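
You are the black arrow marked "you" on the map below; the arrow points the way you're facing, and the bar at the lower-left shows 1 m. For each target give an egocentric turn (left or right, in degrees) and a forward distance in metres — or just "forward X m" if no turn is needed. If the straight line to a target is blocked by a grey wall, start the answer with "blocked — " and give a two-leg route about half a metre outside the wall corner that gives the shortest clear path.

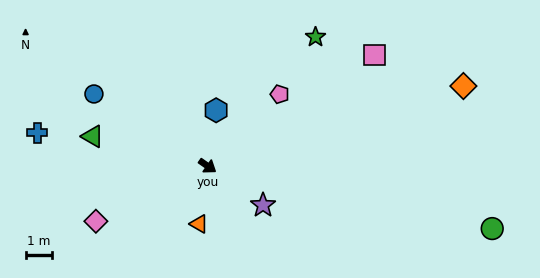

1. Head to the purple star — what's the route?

forward 2.6 m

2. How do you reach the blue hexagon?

turn left 116°, forward 2.1 m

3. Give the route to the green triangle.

turn right 159°, forward 4.5 m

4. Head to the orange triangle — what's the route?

turn right 63°, forward 2.2 m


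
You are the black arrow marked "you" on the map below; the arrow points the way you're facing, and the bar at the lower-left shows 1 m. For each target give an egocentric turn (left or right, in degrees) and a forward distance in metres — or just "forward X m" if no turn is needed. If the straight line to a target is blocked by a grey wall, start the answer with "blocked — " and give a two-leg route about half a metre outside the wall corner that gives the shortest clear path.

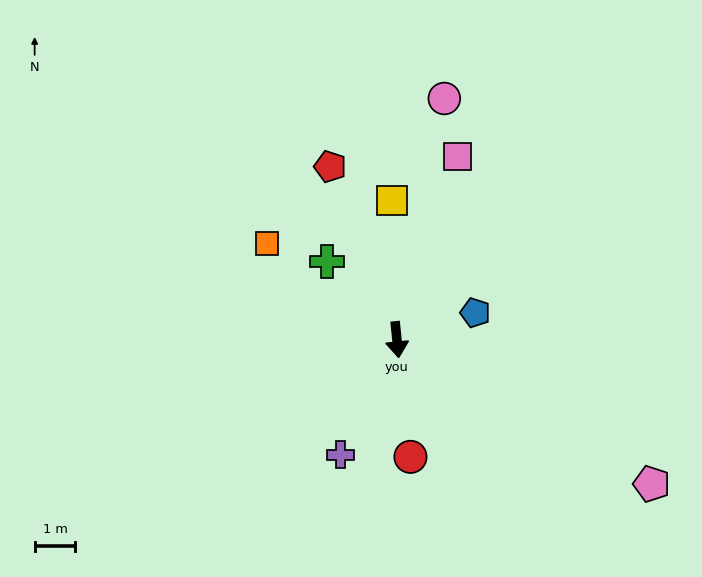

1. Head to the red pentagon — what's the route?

turn right 165°, forward 4.6 m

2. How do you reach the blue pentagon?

turn left 103°, forward 2.0 m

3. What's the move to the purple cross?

turn right 32°, forward 3.2 m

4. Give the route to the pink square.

turn left 156°, forward 4.8 m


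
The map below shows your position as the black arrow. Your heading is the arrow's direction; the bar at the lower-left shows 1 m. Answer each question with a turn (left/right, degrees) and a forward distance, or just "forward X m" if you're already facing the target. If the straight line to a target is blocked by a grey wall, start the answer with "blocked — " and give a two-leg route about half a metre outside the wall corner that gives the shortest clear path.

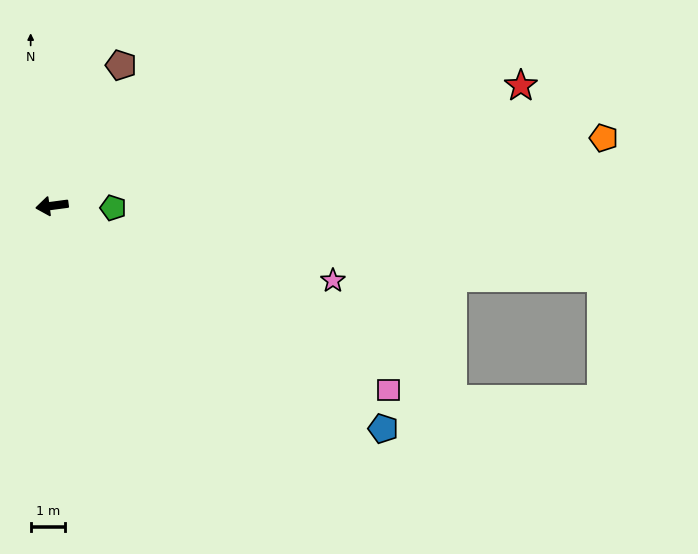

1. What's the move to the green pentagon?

turn left 170°, forward 1.8 m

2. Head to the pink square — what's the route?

turn left 144°, forward 11.2 m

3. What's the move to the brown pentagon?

turn right 124°, forward 4.6 m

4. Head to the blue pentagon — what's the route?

turn left 139°, forward 11.7 m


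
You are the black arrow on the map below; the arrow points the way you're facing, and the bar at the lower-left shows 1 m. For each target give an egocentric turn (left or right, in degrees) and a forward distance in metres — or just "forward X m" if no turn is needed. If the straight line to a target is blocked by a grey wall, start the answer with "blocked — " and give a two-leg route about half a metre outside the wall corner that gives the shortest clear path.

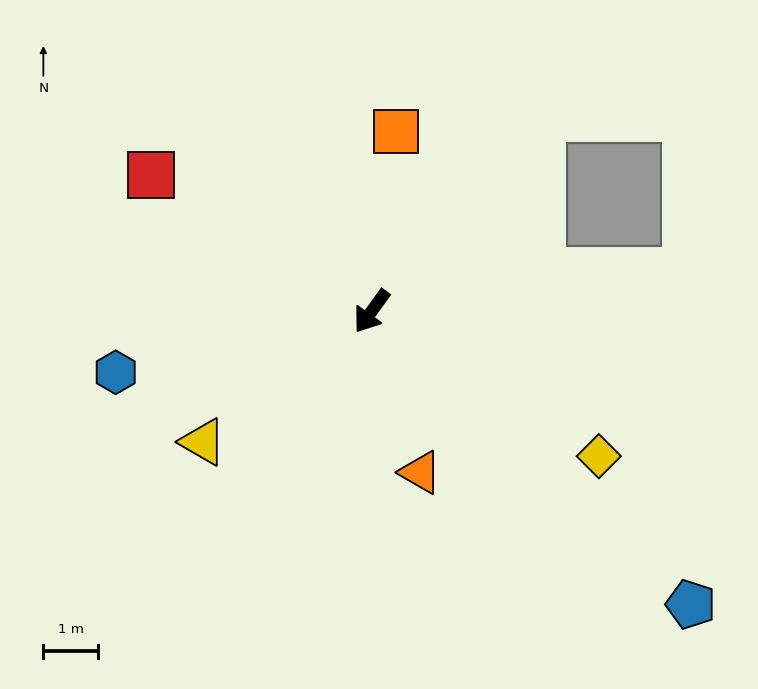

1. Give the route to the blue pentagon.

turn left 83°, forward 8.0 m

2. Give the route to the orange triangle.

turn left 53°, forward 3.1 m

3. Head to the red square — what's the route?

turn right 86°, forward 4.8 m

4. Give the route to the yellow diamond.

turn left 93°, forward 5.0 m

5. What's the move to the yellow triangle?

turn right 17°, forward 3.9 m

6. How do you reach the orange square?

turn right 152°, forward 3.3 m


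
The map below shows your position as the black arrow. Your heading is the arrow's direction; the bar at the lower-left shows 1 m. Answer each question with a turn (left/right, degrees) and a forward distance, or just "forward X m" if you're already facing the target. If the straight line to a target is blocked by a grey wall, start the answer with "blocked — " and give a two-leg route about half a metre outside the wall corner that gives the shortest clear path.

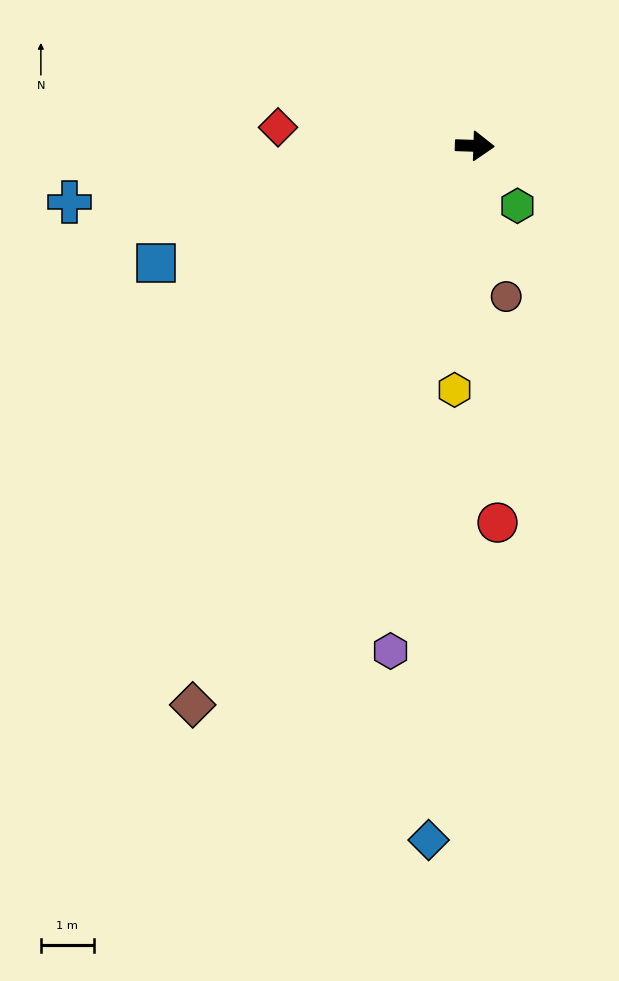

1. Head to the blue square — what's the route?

turn right 158°, forward 6.4 m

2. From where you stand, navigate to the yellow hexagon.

turn right 93°, forward 4.6 m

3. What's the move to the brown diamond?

turn right 115°, forward 11.8 m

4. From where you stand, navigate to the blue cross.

turn right 170°, forward 7.7 m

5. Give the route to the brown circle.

turn right 76°, forward 2.9 m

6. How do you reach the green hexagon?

turn right 53°, forward 1.4 m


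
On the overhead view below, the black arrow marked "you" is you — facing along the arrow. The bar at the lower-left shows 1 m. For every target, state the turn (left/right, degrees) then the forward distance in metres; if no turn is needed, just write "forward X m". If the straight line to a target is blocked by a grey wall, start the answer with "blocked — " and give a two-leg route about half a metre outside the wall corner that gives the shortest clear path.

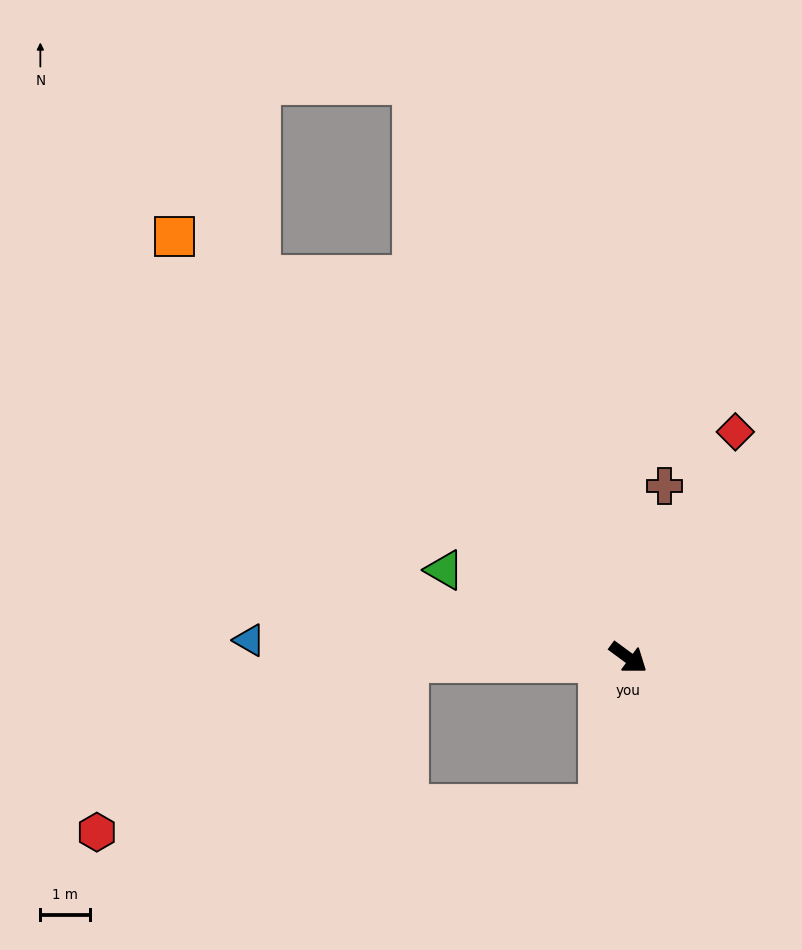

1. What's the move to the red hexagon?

blocked — turn right 143°, forward 4.5 m, then turn left 28°, forward 7.2 m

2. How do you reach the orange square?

turn left 174°, forward 12.6 m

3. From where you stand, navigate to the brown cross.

turn left 114°, forward 3.6 m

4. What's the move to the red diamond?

turn left 101°, forward 5.1 m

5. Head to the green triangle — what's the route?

turn right 169°, forward 4.1 m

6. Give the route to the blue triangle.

turn right 146°, forward 7.7 m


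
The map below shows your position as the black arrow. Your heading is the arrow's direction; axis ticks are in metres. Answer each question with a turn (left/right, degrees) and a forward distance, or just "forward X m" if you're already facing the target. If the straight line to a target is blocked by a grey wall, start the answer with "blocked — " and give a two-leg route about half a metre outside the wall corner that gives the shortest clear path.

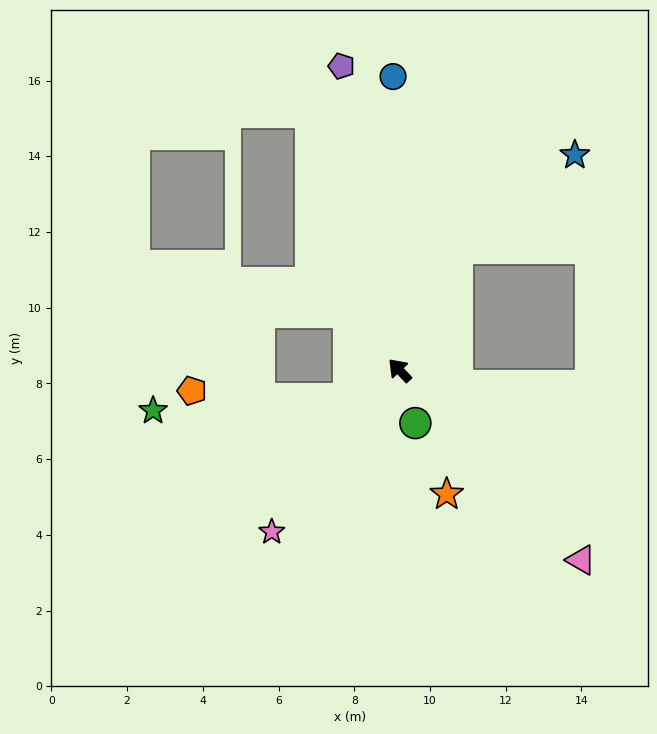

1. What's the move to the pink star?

turn left 98°, forward 5.4 m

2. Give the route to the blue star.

blocked — turn right 68°, forward 3.6 m, then turn right 27°, forward 4.0 m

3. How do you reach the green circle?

turn left 153°, forward 1.5 m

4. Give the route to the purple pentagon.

turn right 33°, forward 8.2 m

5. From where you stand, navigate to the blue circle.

turn right 42°, forward 7.8 m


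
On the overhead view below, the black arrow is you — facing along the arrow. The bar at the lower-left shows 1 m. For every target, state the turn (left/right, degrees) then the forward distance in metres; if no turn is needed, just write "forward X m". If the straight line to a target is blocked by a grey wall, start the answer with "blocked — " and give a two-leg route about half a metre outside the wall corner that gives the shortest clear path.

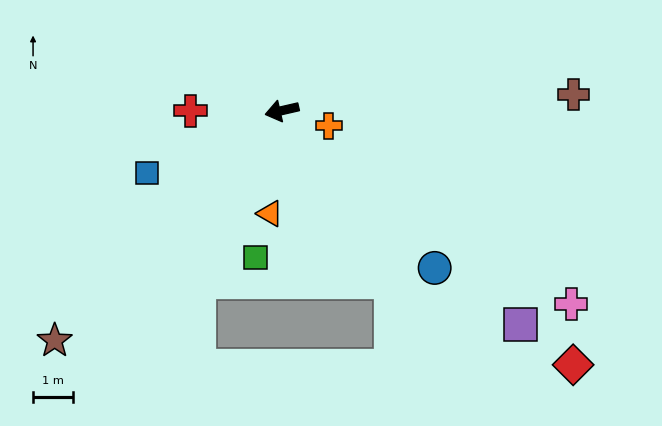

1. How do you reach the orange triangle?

turn left 70°, forward 2.6 m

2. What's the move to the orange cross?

turn left 149°, forward 1.2 m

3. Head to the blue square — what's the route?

turn left 12°, forward 3.7 m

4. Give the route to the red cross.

turn right 13°, forward 2.3 m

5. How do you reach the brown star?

turn left 32°, forward 8.1 m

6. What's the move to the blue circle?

turn left 121°, forward 5.5 m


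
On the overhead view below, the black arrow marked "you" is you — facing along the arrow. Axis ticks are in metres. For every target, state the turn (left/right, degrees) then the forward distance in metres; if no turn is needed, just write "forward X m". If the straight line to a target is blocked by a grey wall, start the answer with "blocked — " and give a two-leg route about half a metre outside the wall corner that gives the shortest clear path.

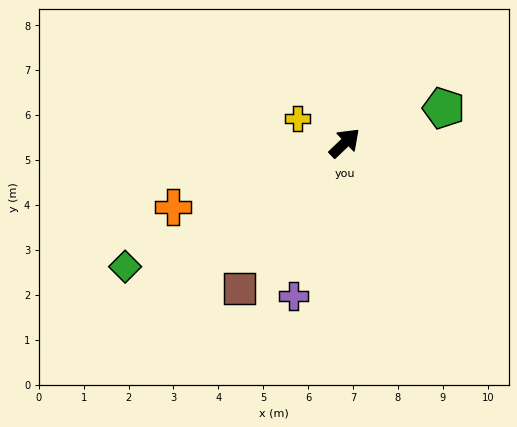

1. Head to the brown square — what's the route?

turn right 170°, forward 4.0 m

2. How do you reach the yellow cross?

turn left 109°, forward 1.2 m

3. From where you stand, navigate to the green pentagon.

turn right 24°, forward 2.3 m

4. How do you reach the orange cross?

turn left 157°, forward 4.1 m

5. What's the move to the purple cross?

turn right 152°, forward 3.6 m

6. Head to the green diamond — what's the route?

turn left 166°, forward 5.6 m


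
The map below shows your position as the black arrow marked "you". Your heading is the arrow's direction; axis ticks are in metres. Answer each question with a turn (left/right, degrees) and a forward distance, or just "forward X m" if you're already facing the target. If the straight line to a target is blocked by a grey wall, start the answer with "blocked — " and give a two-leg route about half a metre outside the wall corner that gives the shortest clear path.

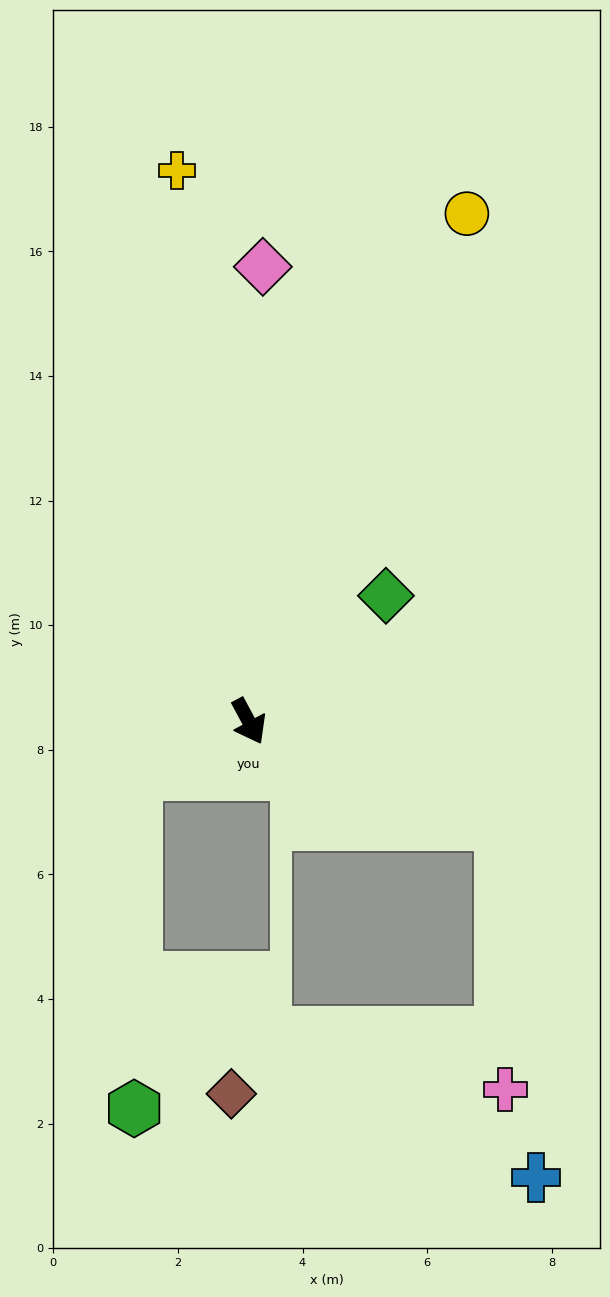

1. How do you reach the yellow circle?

turn left 128°, forward 8.9 m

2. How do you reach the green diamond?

turn left 104°, forward 3.0 m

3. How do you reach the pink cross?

blocked — turn left 39°, forward 4.4 m, then turn right 66°, forward 4.3 m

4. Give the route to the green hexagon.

blocked — turn right 93°, forward 2.0 m, then turn left 64°, forward 5.4 m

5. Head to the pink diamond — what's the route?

turn left 150°, forward 7.3 m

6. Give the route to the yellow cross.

turn left 159°, forward 8.9 m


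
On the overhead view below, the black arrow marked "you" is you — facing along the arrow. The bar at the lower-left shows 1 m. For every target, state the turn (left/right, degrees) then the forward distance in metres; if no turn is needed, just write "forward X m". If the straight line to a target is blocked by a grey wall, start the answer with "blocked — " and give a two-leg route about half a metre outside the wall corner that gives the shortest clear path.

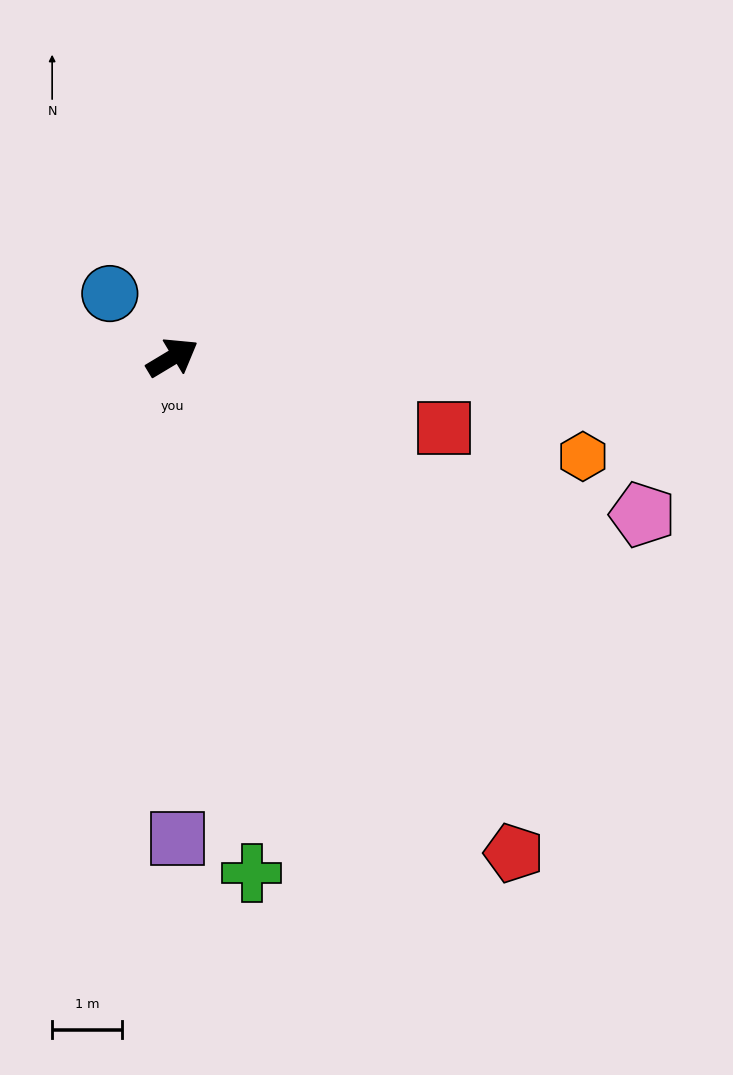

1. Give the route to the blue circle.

turn left 103°, forward 1.3 m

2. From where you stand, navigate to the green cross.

turn right 112°, forward 7.5 m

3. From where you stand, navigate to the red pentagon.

turn right 86°, forward 8.6 m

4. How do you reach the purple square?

turn right 120°, forward 6.9 m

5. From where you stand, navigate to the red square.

turn right 45°, forward 4.0 m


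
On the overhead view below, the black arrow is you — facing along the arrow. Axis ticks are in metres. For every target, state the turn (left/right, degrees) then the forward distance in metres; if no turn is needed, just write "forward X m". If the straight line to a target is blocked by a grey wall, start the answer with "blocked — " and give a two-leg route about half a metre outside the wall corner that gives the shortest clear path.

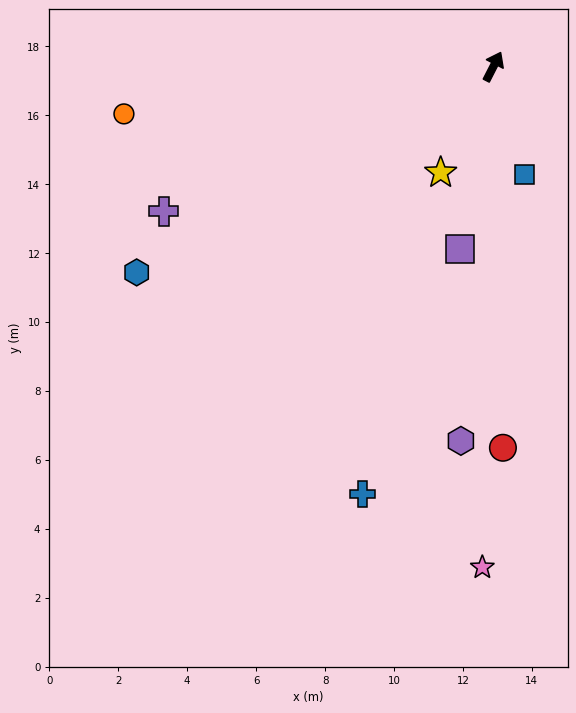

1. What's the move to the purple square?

turn right 163°, forward 5.4 m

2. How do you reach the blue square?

turn right 137°, forward 3.3 m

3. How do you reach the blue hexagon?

turn left 147°, forward 12.0 m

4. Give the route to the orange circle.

turn left 124°, forward 10.8 m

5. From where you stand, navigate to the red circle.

turn right 151°, forward 11.1 m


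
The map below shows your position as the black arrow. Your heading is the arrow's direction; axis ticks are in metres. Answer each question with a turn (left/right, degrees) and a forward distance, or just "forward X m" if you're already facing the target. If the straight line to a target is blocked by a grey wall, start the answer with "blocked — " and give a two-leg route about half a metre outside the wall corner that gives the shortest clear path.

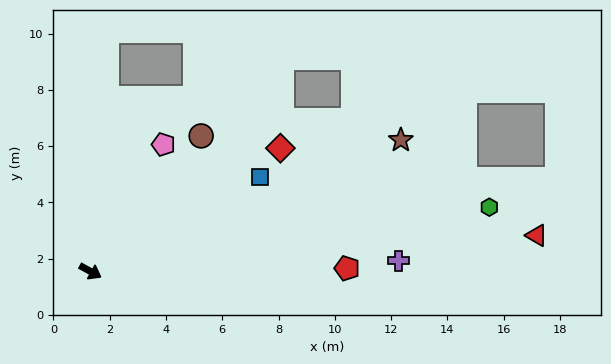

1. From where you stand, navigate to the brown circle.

turn left 80°, forward 6.2 m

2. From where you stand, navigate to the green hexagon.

turn left 38°, forward 14.4 m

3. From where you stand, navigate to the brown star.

turn left 52°, forward 12.0 m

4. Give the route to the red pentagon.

turn left 30°, forward 9.1 m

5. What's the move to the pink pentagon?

turn left 89°, forward 5.2 m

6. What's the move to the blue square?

turn left 58°, forward 6.9 m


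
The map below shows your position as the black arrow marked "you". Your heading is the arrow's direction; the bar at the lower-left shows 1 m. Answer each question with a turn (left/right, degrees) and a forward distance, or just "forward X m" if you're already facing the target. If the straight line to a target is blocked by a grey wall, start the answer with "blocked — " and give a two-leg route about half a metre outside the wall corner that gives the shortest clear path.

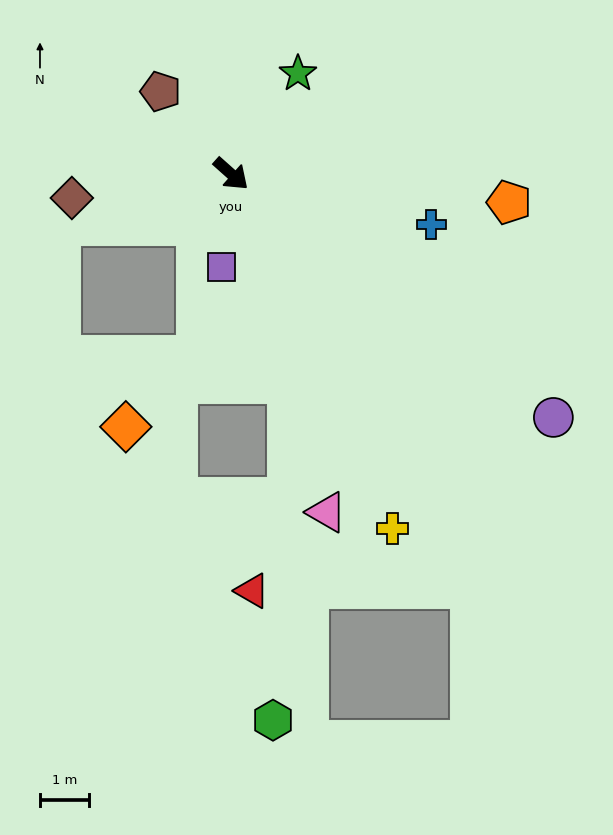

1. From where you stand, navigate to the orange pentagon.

turn left 36°, forward 5.7 m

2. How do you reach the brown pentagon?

turn left 172°, forward 2.2 m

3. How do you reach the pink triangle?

turn right 33°, forward 7.2 m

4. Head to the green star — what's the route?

turn left 98°, forward 2.5 m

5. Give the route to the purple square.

turn right 54°, forward 1.9 m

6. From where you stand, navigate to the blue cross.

turn left 28°, forward 4.2 m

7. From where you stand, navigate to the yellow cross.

turn right 24°, forward 7.9 m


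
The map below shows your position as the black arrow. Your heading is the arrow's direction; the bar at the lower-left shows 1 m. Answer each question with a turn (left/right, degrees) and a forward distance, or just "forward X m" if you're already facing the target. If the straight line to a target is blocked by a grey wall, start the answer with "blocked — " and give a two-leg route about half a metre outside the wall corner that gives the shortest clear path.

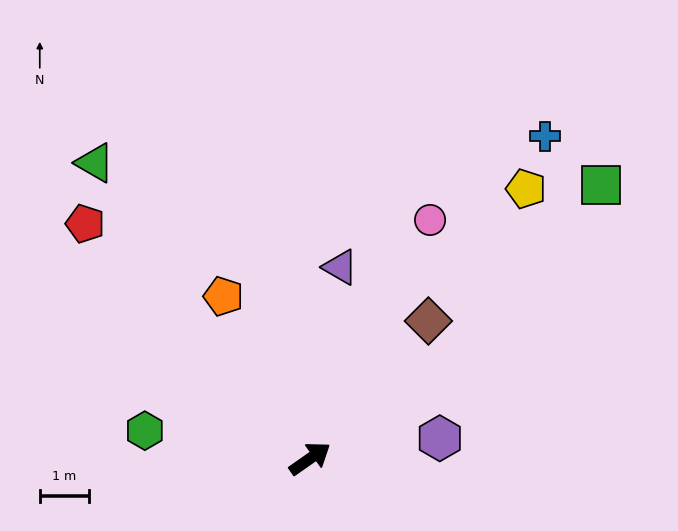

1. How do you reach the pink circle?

turn left 28°, forward 5.4 m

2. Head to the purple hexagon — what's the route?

turn right 26°, forward 2.7 m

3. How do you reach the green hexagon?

turn left 135°, forward 3.4 m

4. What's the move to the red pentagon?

turn left 99°, forward 6.6 m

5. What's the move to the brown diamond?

turn left 14°, forward 3.7 m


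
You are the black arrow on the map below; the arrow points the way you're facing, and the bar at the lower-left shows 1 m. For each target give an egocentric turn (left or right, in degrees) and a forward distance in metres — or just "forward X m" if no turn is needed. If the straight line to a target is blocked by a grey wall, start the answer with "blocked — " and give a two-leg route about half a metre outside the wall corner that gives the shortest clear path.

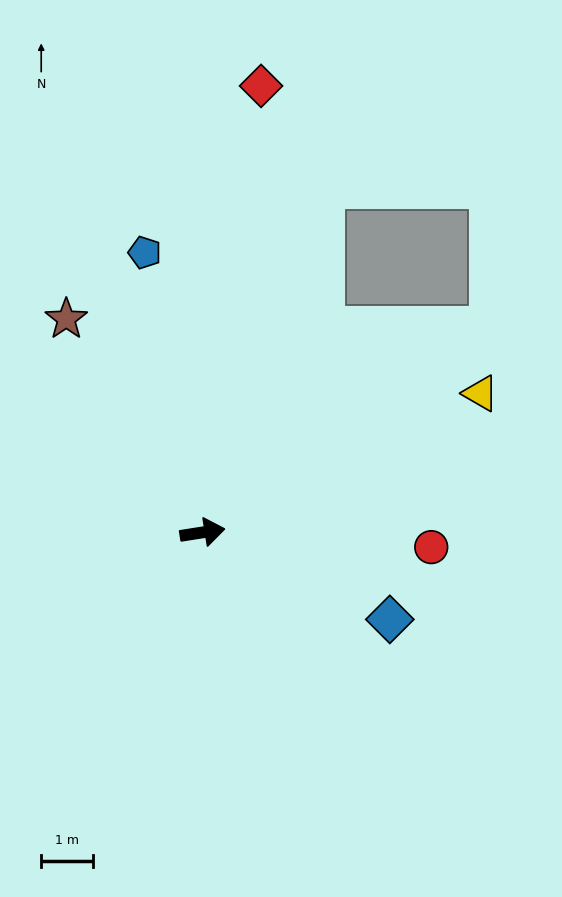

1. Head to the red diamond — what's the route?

turn left 74°, forward 8.7 m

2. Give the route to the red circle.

turn right 13°, forward 4.4 m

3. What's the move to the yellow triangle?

turn left 18°, forward 6.0 m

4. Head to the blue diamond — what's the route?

turn right 34°, forward 4.0 m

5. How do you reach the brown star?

turn left 114°, forward 4.9 m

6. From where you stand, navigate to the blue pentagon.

turn left 93°, forward 5.5 m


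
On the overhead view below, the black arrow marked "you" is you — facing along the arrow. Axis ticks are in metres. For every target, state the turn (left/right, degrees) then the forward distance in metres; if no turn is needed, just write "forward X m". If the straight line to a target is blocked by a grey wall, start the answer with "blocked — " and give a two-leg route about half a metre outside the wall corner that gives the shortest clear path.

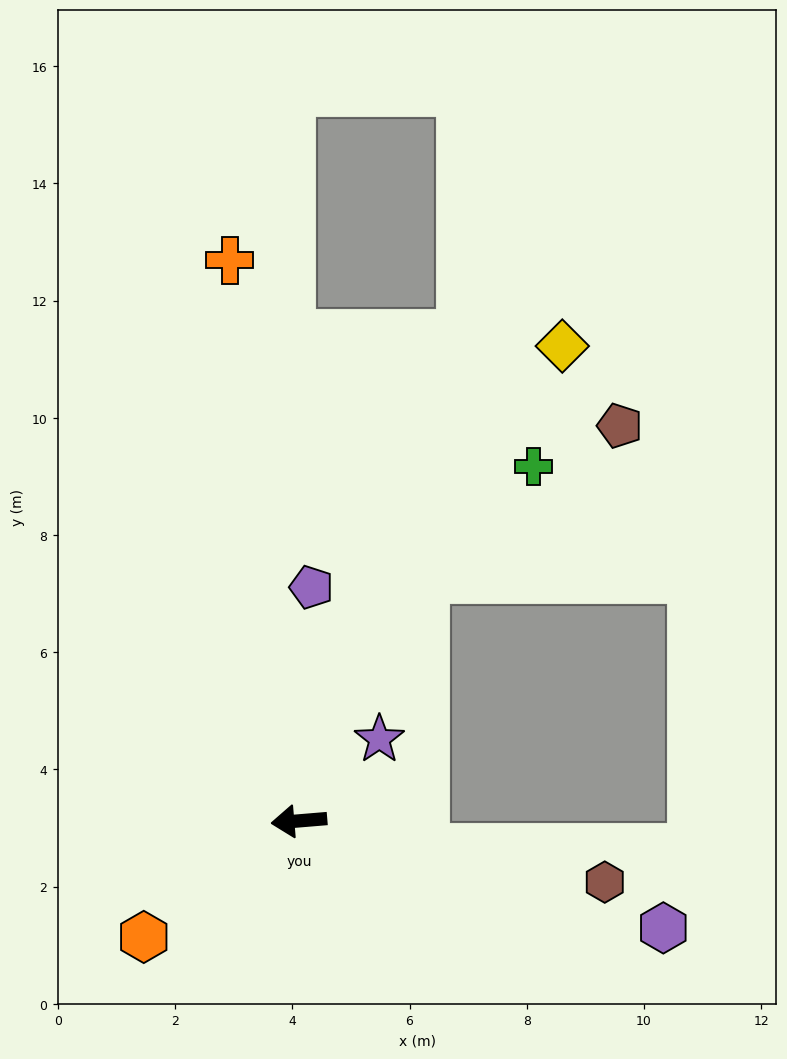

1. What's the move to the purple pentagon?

turn right 98°, forward 4.0 m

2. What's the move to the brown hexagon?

turn left 164°, forward 5.3 m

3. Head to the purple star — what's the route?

turn right 139°, forward 2.0 m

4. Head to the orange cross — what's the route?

turn right 88°, forward 9.6 m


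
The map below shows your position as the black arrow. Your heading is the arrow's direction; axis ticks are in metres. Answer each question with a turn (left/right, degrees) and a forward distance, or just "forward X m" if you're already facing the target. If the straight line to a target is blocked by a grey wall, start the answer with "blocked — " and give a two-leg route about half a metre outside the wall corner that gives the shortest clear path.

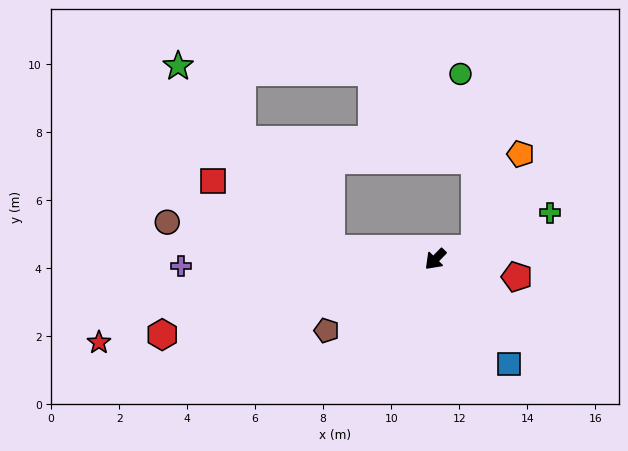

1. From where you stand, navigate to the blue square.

turn left 79°, forward 3.8 m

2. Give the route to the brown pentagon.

turn right 12°, forward 3.8 m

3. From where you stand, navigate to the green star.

blocked — turn right 51°, forward 3.1 m, then turn right 45°, forward 7.0 m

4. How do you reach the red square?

blocked — turn right 51°, forward 3.1 m, then turn right 25°, forward 4.0 m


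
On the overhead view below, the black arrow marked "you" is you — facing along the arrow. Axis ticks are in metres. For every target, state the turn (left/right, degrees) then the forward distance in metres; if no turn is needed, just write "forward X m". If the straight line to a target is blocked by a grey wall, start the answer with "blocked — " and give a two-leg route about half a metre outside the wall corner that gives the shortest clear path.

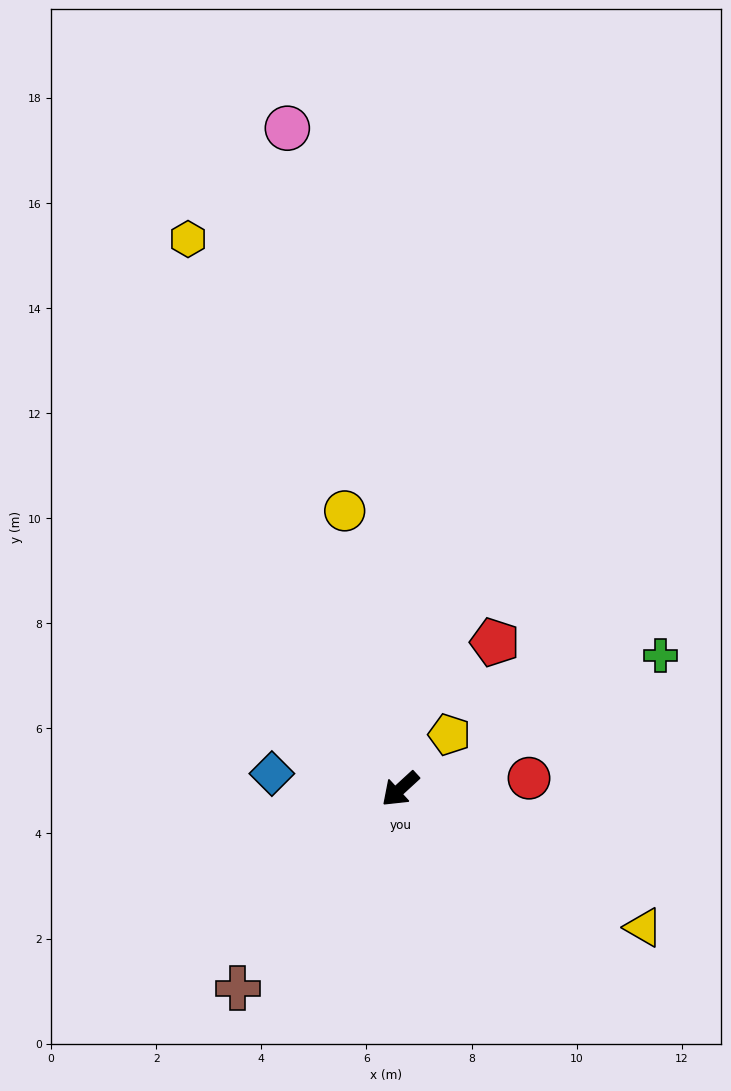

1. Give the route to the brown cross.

turn left 8°, forward 4.9 m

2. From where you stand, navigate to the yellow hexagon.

turn right 111°, forward 11.2 m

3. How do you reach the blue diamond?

turn right 49°, forward 2.5 m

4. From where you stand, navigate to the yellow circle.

turn right 121°, forward 5.4 m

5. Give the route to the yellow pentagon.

turn right 175°, forward 1.4 m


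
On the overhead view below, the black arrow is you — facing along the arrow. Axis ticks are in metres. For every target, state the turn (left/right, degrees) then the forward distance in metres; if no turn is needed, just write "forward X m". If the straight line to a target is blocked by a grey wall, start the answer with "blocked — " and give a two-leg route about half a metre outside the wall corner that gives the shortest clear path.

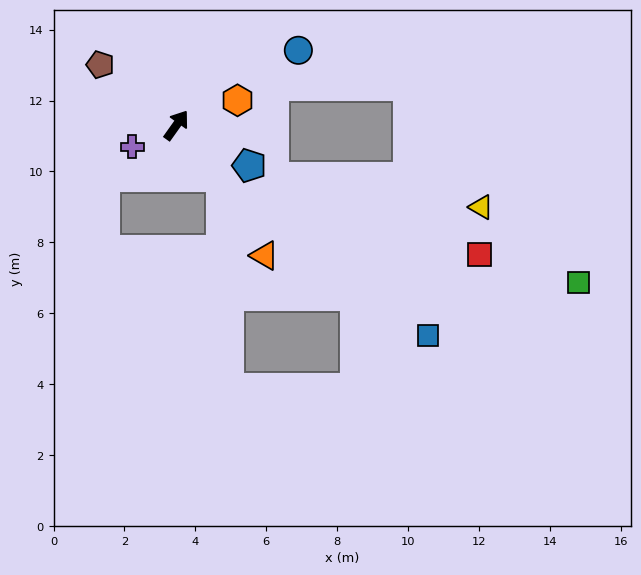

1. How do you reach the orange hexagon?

turn right 32°, forward 1.9 m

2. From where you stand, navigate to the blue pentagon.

turn right 84°, forward 2.3 m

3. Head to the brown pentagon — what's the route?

turn left 87°, forward 2.7 m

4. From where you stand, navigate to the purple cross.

turn left 152°, forward 1.4 m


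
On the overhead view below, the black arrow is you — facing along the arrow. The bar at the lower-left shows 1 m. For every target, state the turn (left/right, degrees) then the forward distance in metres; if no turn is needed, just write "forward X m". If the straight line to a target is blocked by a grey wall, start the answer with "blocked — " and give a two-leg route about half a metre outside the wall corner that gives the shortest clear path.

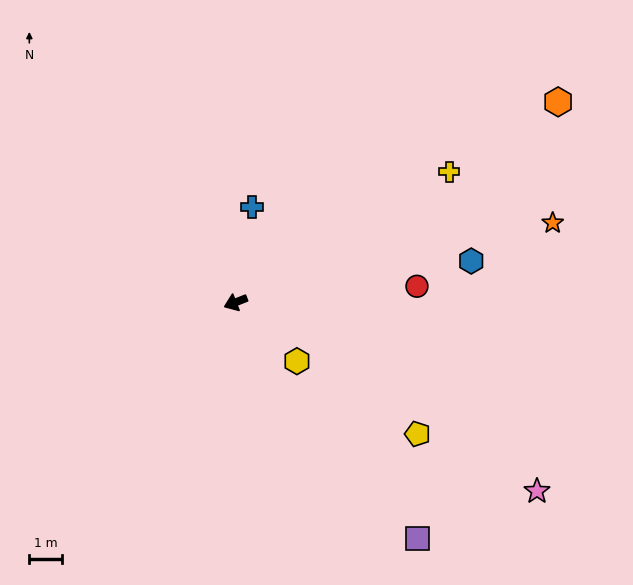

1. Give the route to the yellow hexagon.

turn left 115°, forward 2.6 m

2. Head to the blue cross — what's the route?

turn right 121°, forward 3.0 m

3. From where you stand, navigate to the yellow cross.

turn right 170°, forward 7.7 m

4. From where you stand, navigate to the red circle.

turn left 163°, forward 5.6 m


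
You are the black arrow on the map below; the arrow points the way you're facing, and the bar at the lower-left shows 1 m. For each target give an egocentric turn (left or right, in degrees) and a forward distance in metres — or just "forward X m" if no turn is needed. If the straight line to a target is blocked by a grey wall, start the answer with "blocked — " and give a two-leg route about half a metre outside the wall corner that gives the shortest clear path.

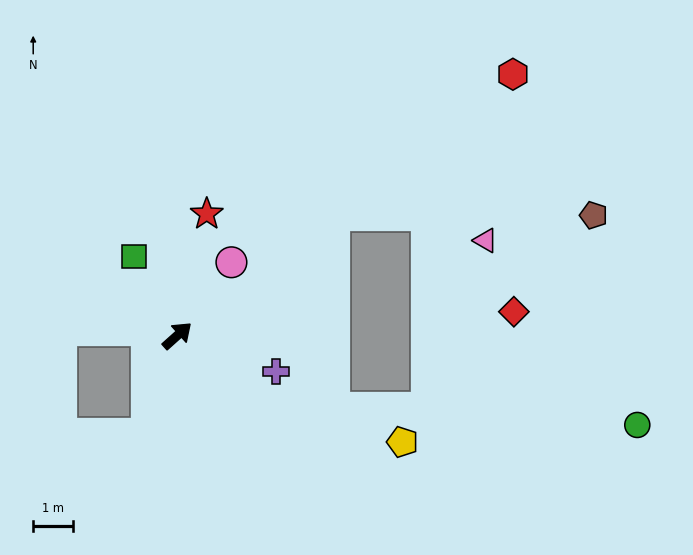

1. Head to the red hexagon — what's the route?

turn right 4°, forward 10.6 m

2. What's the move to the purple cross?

turn right 62°, forward 2.6 m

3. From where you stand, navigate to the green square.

turn left 77°, forward 2.3 m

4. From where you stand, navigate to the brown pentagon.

blocked — turn right 4°, forward 4.9 m, then turn right 38°, forward 6.5 m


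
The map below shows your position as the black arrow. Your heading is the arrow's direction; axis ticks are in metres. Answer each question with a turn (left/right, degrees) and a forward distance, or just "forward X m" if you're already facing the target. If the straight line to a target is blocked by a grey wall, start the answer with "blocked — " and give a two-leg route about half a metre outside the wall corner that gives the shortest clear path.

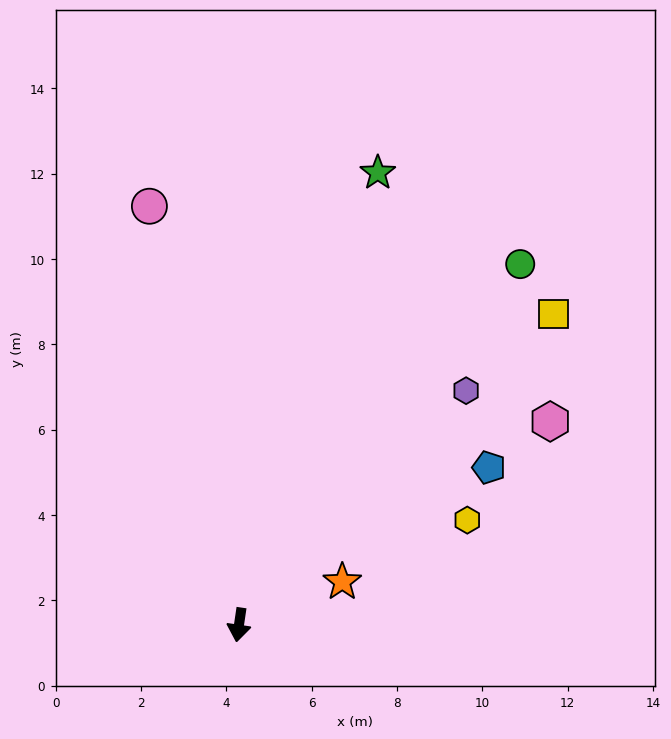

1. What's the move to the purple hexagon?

turn left 144°, forward 7.6 m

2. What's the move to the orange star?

turn left 121°, forward 2.6 m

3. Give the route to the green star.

turn left 171°, forward 11.1 m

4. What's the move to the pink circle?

turn right 160°, forward 10.0 m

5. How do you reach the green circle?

turn left 150°, forward 10.7 m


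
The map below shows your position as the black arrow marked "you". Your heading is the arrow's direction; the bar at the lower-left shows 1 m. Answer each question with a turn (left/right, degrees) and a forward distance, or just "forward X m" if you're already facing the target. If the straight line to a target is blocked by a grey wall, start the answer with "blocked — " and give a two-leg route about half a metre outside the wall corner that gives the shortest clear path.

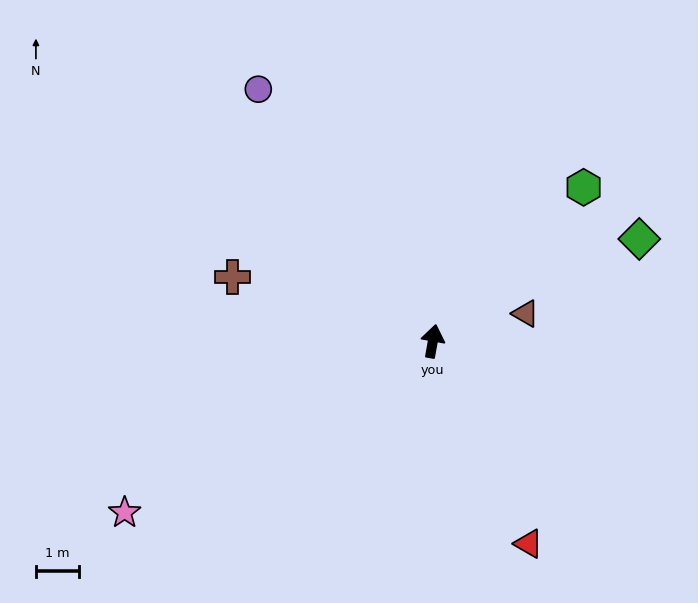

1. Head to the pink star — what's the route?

turn left 129°, forward 8.2 m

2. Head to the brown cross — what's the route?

turn left 82°, forward 4.9 m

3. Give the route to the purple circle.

turn left 45°, forward 7.1 m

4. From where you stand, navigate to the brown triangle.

turn right 63°, forward 2.3 m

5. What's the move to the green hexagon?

turn right 34°, forward 5.0 m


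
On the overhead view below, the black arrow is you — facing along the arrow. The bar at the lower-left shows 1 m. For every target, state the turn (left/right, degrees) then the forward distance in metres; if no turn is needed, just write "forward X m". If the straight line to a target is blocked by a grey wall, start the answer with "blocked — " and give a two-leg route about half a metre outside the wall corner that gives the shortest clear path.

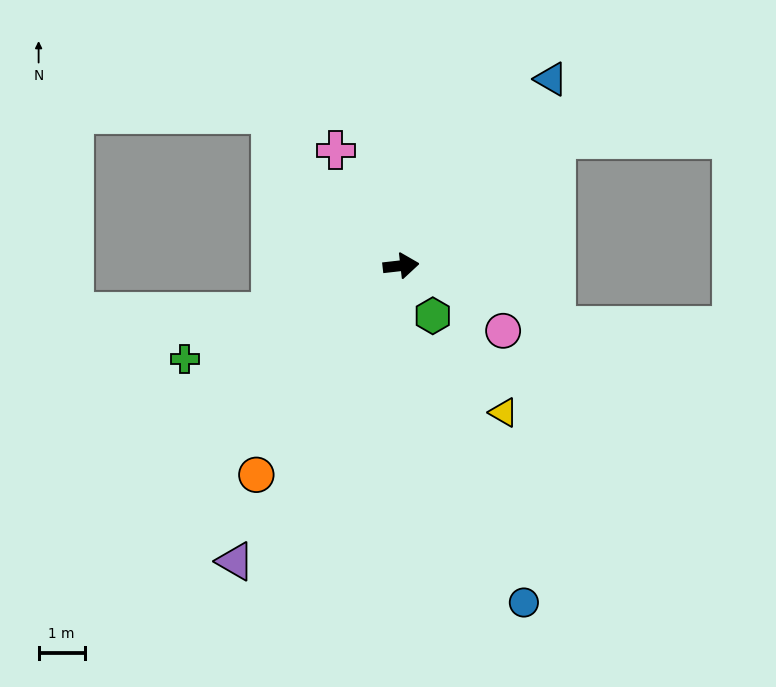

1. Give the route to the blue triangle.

turn left 45°, forward 5.2 m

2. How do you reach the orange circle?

turn right 131°, forward 5.5 m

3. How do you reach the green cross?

turn right 163°, forward 5.1 m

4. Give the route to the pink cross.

turn left 113°, forward 2.9 m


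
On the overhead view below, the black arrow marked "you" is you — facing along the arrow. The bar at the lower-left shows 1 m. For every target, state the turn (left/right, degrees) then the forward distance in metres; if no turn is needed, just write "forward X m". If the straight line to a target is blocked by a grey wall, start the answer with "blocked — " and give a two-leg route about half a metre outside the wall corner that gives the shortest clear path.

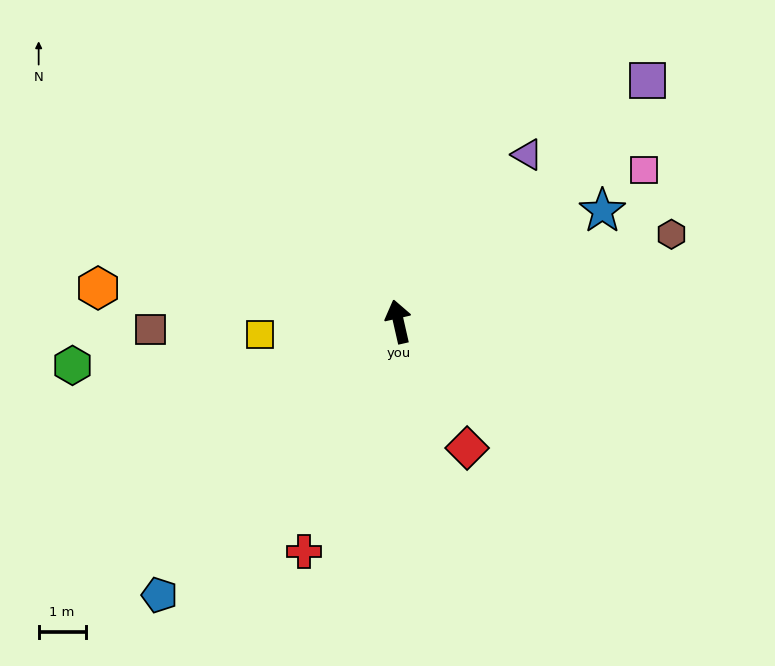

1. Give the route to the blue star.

turn right 74°, forward 4.9 m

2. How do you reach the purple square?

turn right 59°, forward 7.4 m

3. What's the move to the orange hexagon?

turn left 71°, forward 6.4 m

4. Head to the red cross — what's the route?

turn left 145°, forward 5.3 m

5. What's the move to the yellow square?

turn left 82°, forward 3.0 m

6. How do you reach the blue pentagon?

turn left 126°, forward 7.7 m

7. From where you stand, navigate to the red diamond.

turn right 164°, forward 3.1 m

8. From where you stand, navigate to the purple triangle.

turn right 50°, forward 4.5 m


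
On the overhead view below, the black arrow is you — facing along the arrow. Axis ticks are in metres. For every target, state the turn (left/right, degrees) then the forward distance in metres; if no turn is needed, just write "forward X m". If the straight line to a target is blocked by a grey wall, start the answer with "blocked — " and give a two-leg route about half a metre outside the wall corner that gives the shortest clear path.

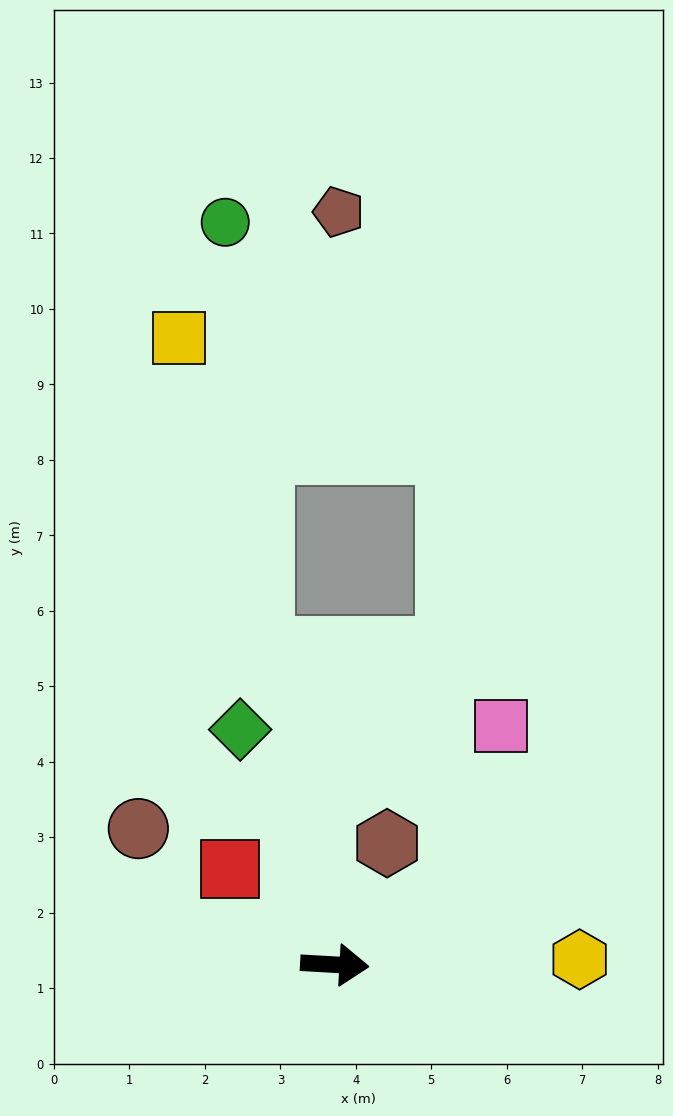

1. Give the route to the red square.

turn left 141°, forward 1.9 m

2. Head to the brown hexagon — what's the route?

turn left 70°, forward 1.8 m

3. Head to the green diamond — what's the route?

turn left 115°, forward 3.4 m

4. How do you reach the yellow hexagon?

turn left 4°, forward 3.2 m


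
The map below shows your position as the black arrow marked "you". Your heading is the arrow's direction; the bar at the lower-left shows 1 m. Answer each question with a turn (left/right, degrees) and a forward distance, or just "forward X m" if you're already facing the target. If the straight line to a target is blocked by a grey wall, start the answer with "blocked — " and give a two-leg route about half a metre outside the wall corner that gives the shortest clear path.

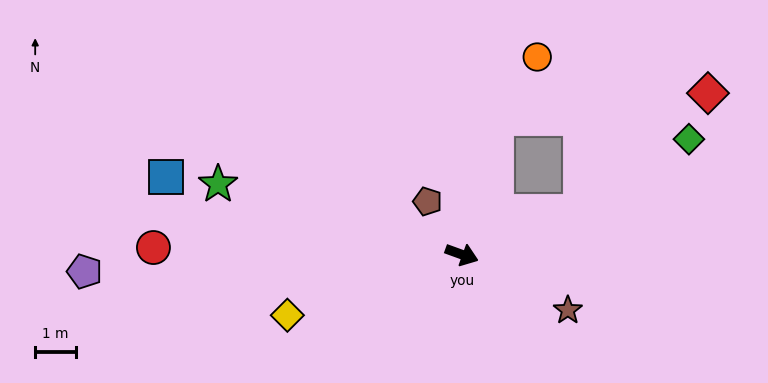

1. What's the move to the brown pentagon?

turn left 143°, forward 1.6 m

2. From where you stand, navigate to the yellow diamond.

turn right 141°, forward 4.6 m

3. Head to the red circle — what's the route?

turn right 161°, forward 7.6 m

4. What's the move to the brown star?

turn right 8°, forward 3.0 m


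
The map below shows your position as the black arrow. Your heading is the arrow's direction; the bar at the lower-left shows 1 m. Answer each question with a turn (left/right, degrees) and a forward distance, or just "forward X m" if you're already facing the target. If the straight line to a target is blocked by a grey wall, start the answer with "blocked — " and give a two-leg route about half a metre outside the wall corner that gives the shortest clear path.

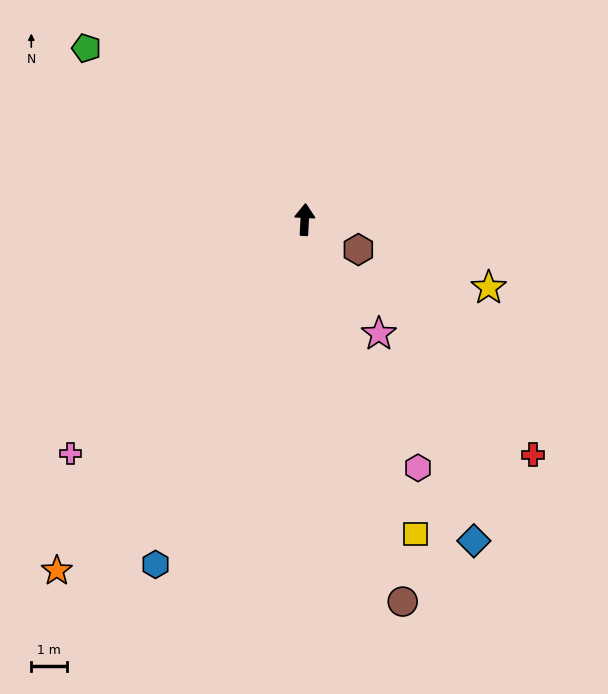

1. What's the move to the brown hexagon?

turn right 116°, forward 1.7 m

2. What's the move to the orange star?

turn left 148°, forward 12.1 m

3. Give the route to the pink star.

turn right 144°, forward 3.8 m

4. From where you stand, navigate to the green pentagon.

turn left 55°, forward 7.8 m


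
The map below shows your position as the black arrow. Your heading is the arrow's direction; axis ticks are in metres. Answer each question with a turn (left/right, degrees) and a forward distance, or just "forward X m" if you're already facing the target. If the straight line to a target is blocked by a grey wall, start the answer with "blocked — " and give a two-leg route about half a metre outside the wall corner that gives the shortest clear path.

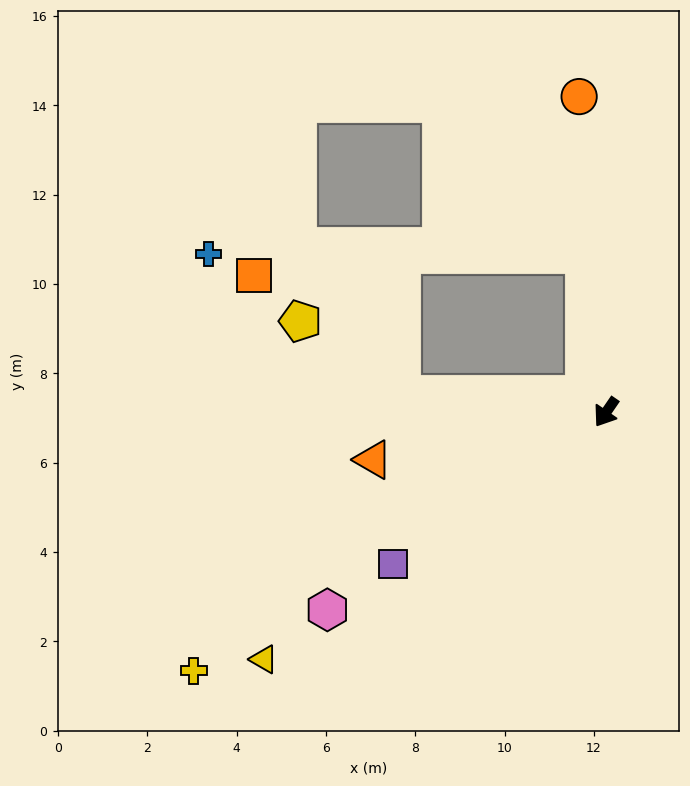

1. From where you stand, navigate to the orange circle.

turn right 141°, forward 7.1 m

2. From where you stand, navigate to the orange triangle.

turn right 44°, forward 5.3 m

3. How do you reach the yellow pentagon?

blocked — turn right 61°, forward 4.6 m, then turn right 30°, forward 2.8 m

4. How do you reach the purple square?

turn right 20°, forward 5.9 m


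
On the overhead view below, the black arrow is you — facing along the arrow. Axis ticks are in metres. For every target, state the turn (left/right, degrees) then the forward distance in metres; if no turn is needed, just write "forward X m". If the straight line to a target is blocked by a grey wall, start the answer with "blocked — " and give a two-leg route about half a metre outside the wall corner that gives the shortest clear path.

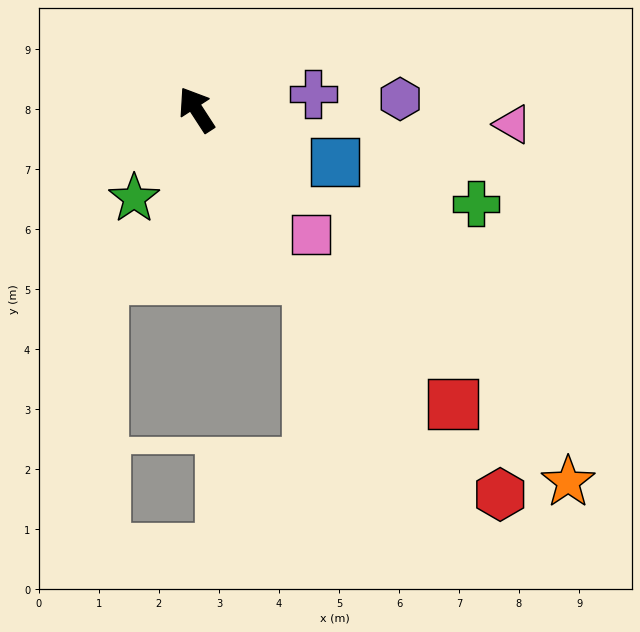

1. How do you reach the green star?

turn left 112°, forward 1.8 m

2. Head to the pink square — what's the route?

turn right 171°, forward 2.8 m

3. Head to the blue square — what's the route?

turn right 144°, forward 2.5 m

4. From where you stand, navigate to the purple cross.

turn right 115°, forward 2.0 m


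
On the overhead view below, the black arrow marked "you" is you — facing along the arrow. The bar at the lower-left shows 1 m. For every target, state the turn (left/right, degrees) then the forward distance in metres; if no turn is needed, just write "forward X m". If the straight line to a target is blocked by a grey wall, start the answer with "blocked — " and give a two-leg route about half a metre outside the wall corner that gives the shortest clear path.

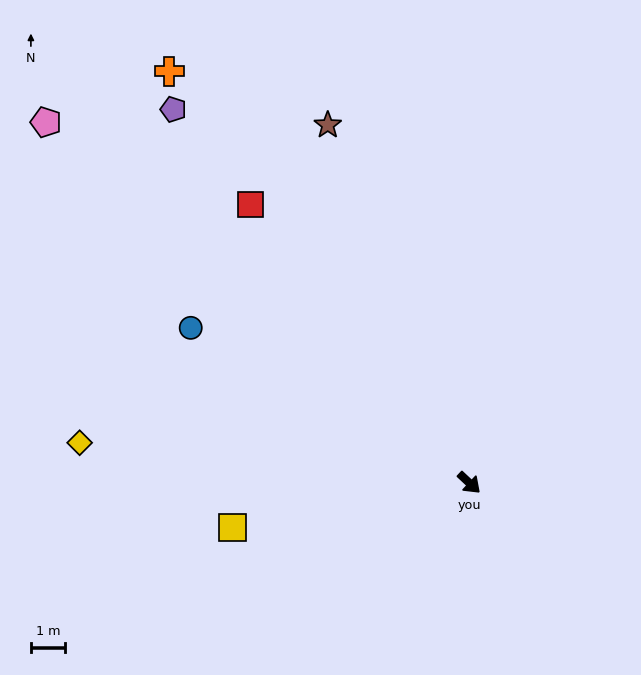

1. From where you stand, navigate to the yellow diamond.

turn right 143°, forward 11.3 m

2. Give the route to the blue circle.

turn right 166°, forward 9.2 m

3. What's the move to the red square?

turn left 171°, forward 10.2 m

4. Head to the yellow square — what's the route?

turn right 126°, forward 7.0 m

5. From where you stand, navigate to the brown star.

turn left 155°, forward 11.1 m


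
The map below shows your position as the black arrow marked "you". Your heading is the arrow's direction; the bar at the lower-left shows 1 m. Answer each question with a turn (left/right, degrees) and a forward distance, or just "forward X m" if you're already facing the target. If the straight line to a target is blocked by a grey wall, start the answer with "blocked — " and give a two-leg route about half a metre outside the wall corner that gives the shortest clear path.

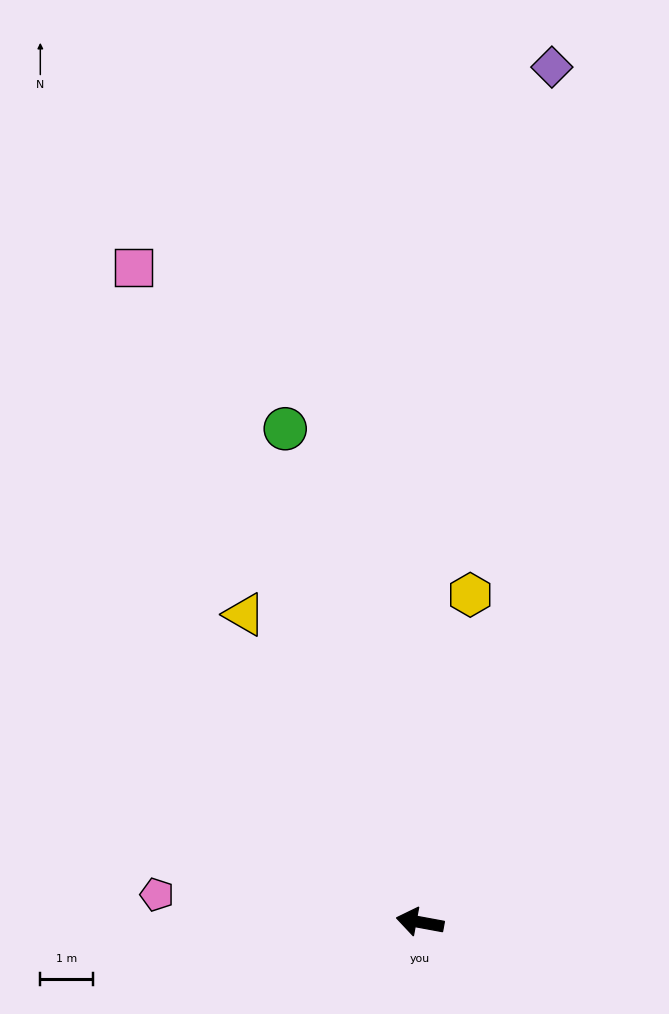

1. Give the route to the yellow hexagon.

turn right 88°, forward 6.3 m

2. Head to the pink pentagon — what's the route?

turn left 4°, forward 5.0 m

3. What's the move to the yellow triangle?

turn right 50°, forward 6.8 m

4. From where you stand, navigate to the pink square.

turn right 56°, forward 13.6 m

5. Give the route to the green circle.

turn right 64°, forward 9.8 m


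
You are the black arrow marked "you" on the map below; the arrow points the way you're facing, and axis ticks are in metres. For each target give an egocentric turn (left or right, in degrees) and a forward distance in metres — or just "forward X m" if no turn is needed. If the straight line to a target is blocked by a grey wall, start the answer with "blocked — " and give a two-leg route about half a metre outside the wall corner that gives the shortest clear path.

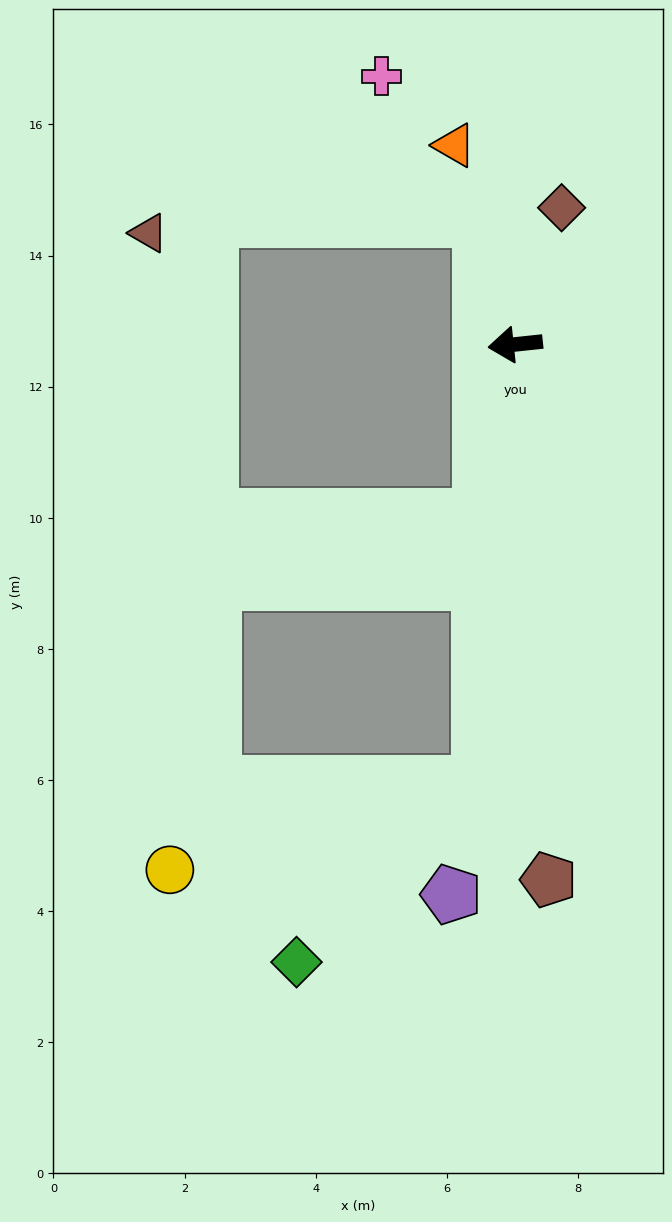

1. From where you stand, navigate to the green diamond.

blocked — turn left 79°, forward 6.7 m, then turn right 41°, forward 3.9 m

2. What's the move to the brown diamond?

turn right 115°, forward 2.2 m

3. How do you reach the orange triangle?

turn right 79°, forward 3.2 m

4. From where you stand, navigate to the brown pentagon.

turn left 88°, forward 8.2 m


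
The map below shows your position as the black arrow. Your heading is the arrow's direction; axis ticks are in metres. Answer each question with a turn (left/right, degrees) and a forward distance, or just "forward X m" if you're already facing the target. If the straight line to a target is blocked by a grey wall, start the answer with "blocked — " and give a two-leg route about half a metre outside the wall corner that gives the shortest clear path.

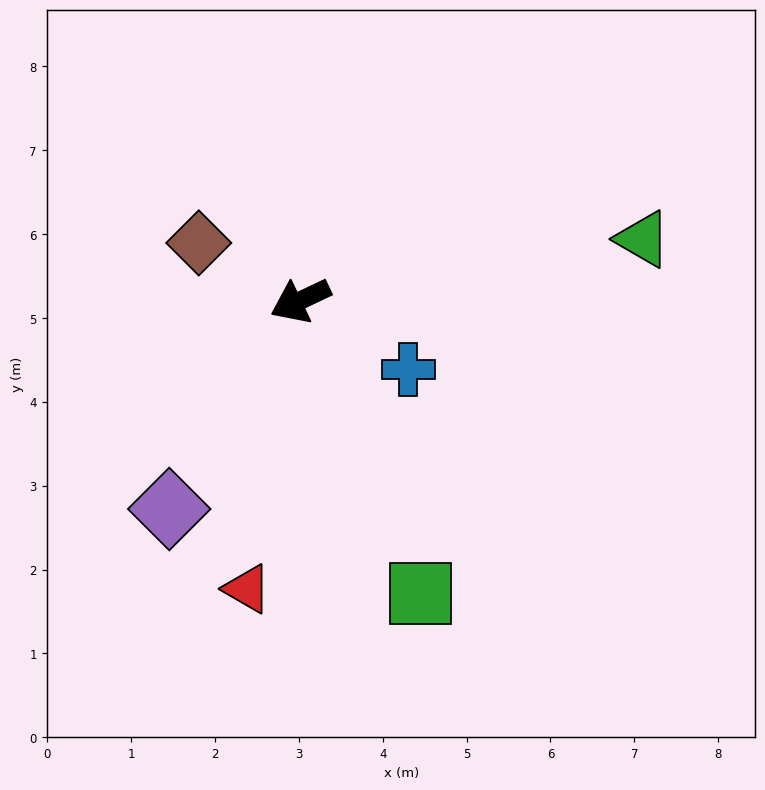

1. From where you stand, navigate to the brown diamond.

turn right 55°, forward 1.4 m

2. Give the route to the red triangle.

turn left 54°, forward 3.5 m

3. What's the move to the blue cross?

turn left 122°, forward 1.5 m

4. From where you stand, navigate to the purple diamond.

turn left 33°, forward 2.9 m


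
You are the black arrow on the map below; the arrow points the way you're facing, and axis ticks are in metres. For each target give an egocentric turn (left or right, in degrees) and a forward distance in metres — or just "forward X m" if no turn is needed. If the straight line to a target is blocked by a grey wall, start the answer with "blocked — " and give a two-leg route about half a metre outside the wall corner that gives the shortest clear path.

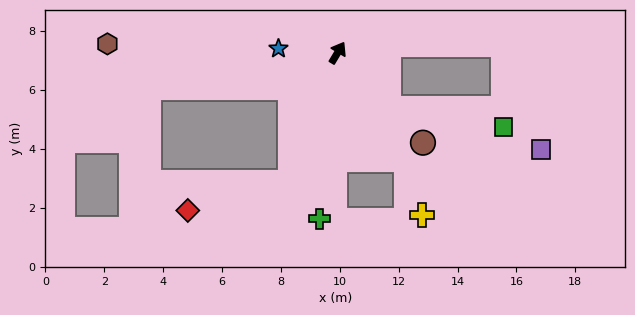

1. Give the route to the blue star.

turn left 117°, forward 2.0 m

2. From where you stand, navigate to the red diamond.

blocked — turn right 169°, forward 4.7 m, then turn right 55°, forward 3.6 m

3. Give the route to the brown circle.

turn right 106°, forward 4.2 m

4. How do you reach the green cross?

turn right 155°, forward 5.7 m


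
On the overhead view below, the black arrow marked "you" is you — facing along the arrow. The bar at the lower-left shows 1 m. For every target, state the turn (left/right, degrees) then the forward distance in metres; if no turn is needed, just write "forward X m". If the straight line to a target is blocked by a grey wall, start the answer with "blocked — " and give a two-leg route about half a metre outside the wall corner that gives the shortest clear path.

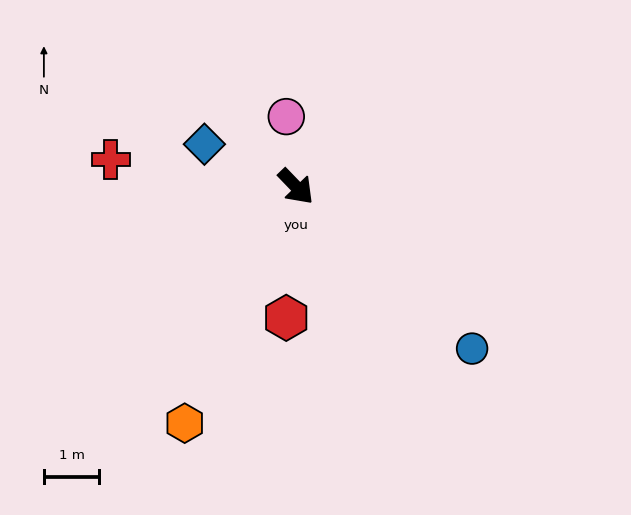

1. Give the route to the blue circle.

turn left 3°, forward 4.3 m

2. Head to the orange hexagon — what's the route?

turn right 69°, forward 4.7 m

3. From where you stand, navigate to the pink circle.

turn left 144°, forward 1.3 m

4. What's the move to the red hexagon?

turn right 48°, forward 2.4 m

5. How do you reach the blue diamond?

turn right 159°, forward 1.8 m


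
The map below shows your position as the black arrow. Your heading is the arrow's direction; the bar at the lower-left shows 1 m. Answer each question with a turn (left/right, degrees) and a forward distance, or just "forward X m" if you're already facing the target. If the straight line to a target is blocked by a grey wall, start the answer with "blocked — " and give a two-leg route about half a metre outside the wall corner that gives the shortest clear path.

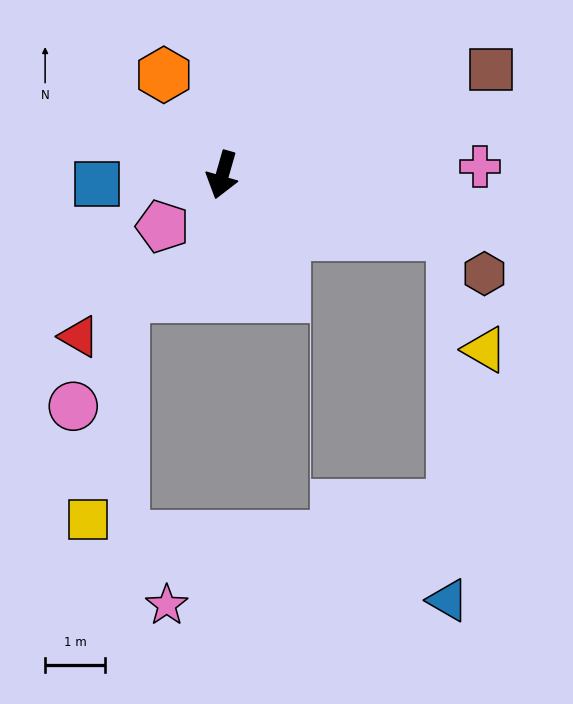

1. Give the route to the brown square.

turn left 127°, forward 4.8 m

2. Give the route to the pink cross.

turn left 108°, forward 4.3 m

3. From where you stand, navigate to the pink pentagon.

turn right 33°, forward 1.3 m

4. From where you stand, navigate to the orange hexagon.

turn right 134°, forward 1.9 m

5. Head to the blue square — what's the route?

turn right 70°, forward 2.1 m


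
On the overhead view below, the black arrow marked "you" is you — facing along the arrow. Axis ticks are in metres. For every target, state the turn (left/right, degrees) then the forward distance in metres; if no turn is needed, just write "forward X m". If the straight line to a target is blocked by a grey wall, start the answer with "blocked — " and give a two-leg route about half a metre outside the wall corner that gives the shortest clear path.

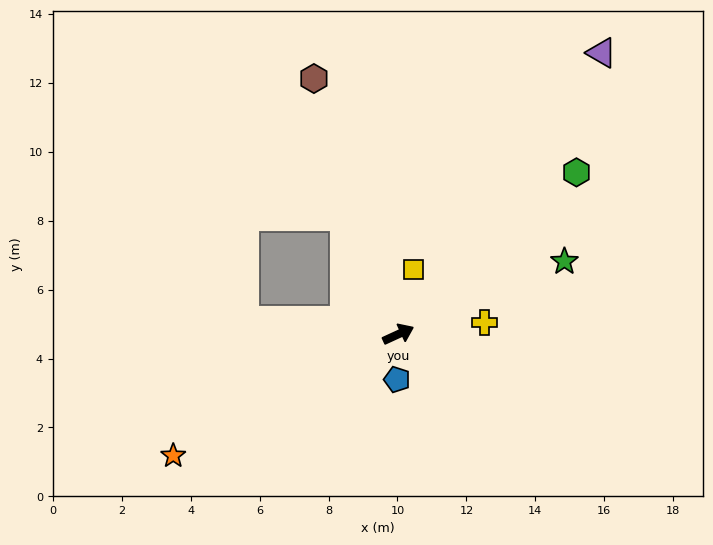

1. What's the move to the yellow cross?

turn right 17°, forward 2.5 m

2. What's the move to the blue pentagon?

turn right 116°, forward 1.3 m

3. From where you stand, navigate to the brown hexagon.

turn left 84°, forward 7.8 m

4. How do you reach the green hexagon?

turn left 18°, forward 7.0 m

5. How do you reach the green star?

forward 5.3 m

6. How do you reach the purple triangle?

turn left 30°, forward 10.1 m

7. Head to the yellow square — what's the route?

turn left 52°, forward 1.9 m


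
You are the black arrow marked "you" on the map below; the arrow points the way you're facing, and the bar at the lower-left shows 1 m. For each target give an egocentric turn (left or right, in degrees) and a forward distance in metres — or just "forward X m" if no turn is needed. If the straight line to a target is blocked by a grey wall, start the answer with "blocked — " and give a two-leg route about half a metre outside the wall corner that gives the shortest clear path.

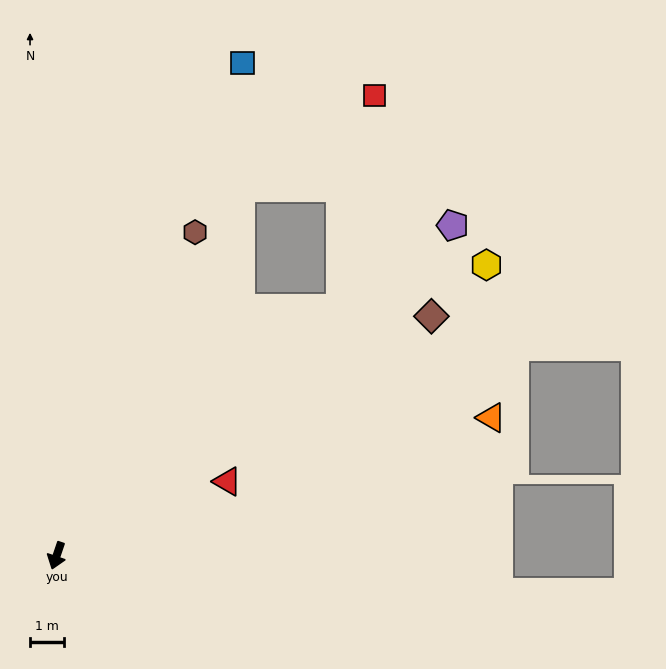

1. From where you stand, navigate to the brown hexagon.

turn left 176°, forward 10.5 m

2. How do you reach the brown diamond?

turn left 141°, forward 13.2 m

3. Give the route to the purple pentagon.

turn left 149°, forward 15.4 m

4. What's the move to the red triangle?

turn left 132°, forward 5.5 m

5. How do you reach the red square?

blocked — turn left 172°, forward 12.2 m, then turn right 29°, forward 4.8 m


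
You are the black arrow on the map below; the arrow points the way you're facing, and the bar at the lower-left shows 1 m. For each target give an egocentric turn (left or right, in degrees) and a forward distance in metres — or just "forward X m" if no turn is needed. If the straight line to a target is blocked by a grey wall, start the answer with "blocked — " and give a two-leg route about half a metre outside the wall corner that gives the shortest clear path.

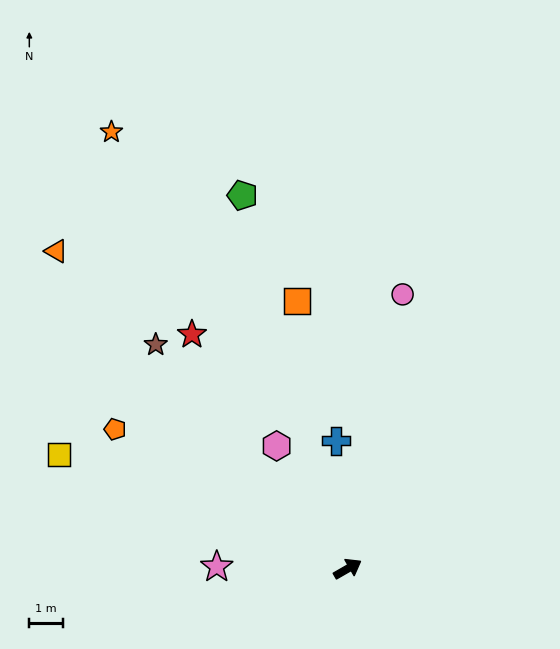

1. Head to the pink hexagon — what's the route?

turn left 90°, forward 4.2 m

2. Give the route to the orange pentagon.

turn left 119°, forward 8.0 m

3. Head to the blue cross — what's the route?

turn left 65°, forward 3.8 m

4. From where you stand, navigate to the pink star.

turn left 149°, forward 3.9 m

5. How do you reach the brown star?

turn left 101°, forward 8.7 m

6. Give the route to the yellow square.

turn left 128°, forward 9.1 m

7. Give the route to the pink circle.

turn left 49°, forward 8.2 m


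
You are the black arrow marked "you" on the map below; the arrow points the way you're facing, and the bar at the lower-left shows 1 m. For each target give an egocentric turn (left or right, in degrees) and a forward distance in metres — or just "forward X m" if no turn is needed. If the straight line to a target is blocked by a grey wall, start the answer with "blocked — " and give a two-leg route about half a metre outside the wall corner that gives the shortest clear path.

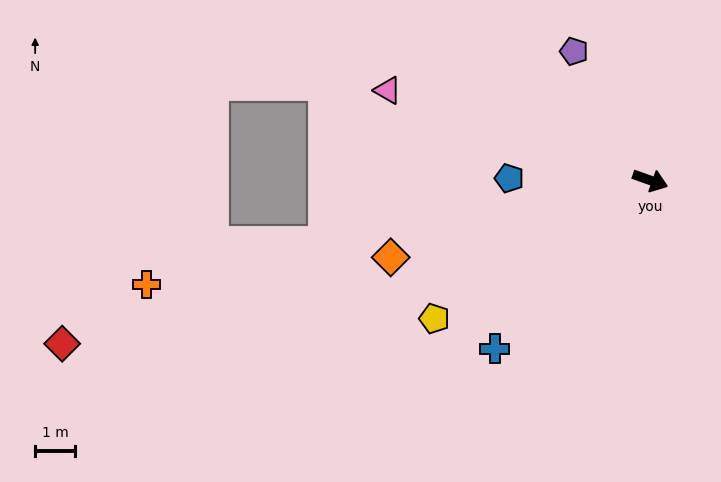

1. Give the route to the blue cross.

turn right 113°, forward 5.7 m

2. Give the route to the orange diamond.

turn right 144°, forward 6.8 m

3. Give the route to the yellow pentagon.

turn right 128°, forward 6.4 m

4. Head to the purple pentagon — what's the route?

turn left 140°, forward 3.7 m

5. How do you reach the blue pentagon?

turn right 161°, forward 3.5 m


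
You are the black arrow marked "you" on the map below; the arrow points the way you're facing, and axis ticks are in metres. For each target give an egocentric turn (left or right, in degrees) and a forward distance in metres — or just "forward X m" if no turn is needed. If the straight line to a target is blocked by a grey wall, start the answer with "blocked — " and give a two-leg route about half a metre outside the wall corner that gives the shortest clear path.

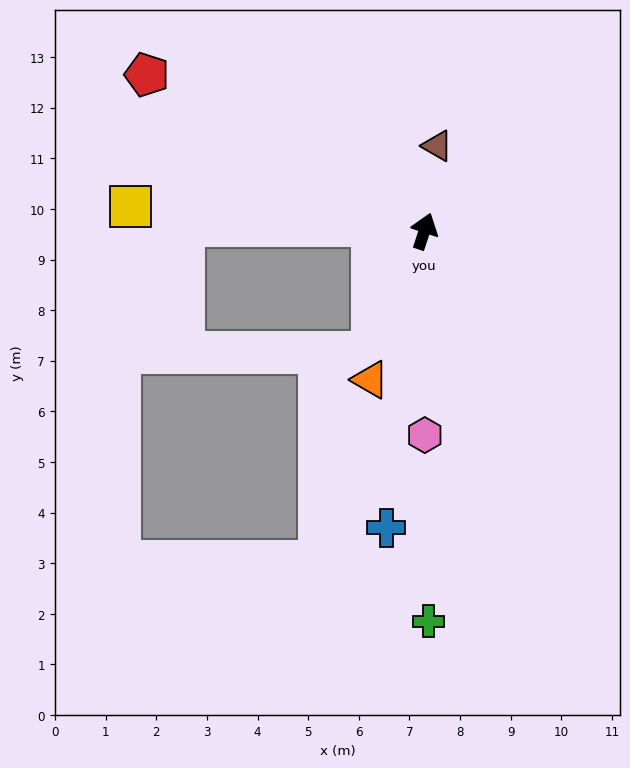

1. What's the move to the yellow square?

turn left 104°, forward 5.8 m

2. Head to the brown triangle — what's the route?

turn left 10°, forward 1.7 m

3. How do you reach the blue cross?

turn right 169°, forward 5.9 m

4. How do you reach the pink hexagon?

turn right 162°, forward 4.0 m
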